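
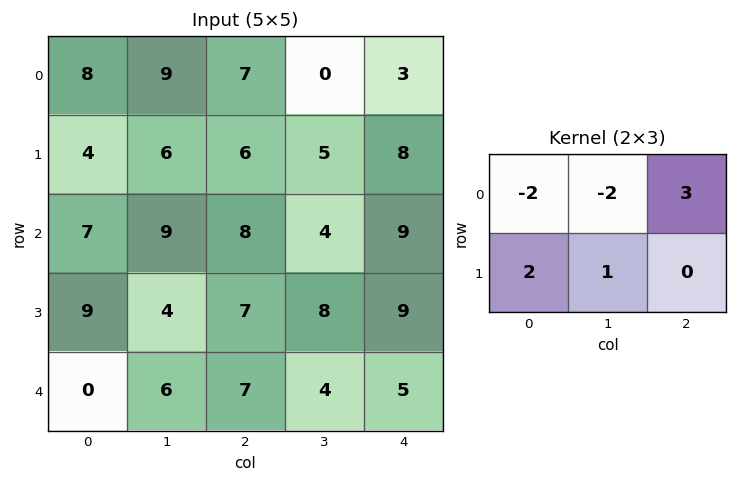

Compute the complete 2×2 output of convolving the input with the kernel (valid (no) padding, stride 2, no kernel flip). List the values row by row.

1 12
14 25

Output[0,0]: The receptive field on the input at this output position is [8 9 7 / 4 6 6]. Elementwise product with the kernel and sum: 8·-2 + 9·-2 + 7·3 + 4·2 + 6·1.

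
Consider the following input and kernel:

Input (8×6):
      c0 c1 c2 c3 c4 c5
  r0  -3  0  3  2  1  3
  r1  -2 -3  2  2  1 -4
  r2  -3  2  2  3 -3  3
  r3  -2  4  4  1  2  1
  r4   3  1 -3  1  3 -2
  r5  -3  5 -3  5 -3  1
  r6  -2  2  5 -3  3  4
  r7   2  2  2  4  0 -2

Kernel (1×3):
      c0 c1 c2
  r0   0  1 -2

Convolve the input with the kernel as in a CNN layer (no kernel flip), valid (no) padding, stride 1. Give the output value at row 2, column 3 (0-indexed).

The receptive field on the input at this output position is [3 -3 3]. Elementwise product with the kernel and sum: -3·1 + 3·-2.

-9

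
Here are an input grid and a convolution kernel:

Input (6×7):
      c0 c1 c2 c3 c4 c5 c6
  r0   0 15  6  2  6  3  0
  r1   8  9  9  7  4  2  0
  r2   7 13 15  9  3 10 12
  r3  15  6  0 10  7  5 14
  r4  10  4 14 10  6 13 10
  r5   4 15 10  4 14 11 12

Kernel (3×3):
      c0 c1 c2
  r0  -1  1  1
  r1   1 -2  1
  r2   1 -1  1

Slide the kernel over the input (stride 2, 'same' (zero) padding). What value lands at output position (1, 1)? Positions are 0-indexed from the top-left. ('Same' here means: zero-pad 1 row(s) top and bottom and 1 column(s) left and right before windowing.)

The receptive field on the zero-padded input at this output position is [9 9 7 / 13 15 9 / 6 0 10]. Elementwise product with the kernel and sum: 9·-1 + 9·1 + 7·1 + 13·1 + 15·-2 + 9·1 + 6·1 + 0·-1 + 10·1.

15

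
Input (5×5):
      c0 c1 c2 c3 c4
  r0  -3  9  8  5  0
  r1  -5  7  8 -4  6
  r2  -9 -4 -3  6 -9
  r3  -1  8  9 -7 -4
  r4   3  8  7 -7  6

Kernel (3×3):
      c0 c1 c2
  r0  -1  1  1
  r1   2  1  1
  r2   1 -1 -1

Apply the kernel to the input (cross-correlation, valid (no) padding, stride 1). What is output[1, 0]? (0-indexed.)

-23

The receptive field on the input at this output position is [-5 7 8 / -9 -4 -3 / -1 8 9]. Elementwise product with the kernel and sum: -5·-1 + 7·1 + 8·1 + -9·2 + -4·1 + -3·1 + -1·1 + 8·-1 + 9·-1.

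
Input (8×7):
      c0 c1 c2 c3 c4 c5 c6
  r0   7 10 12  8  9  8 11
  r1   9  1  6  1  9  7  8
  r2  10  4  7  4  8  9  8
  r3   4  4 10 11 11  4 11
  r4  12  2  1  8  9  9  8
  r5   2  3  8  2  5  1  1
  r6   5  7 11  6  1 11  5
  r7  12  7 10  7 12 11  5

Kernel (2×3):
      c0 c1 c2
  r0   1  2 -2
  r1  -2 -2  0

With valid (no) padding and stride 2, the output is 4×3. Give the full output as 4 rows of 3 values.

-17 -4 -29
-12 -43 -20
4 -21 -1
-41 -13 -33

Output[0,0]: The receptive field on the input at this output position is [7 10 12 / 9 1 6]. Elementwise product with the kernel and sum: 7·1 + 10·2 + 12·-2 + 9·-2 + 1·-2.
Output[0,1]: The receptive field on the input at this output position is [12 8 9 / 6 1 9]. Elementwise product with the kernel and sum: 12·1 + 8·2 + 9·-2 + 6·-2 + 1·-2.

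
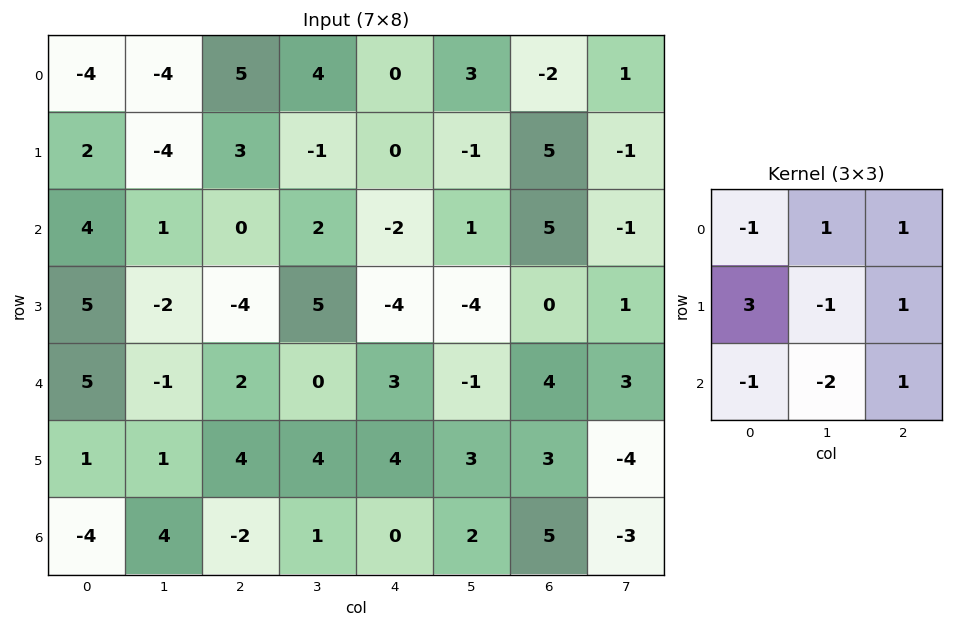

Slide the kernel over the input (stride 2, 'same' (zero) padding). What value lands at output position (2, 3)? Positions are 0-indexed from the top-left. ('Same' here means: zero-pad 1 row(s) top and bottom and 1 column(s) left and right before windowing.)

The receptive field on the zero-padded input at this output position is [-4 0 1 / -1 4 3 / 3 3 -4]. Elementwise product with the kernel and sum: -4·-1 + 0·1 + 1·1 + -1·3 + 4·-1 + 3·1 + 3·-1 + 3·-2 + -4·1.

-12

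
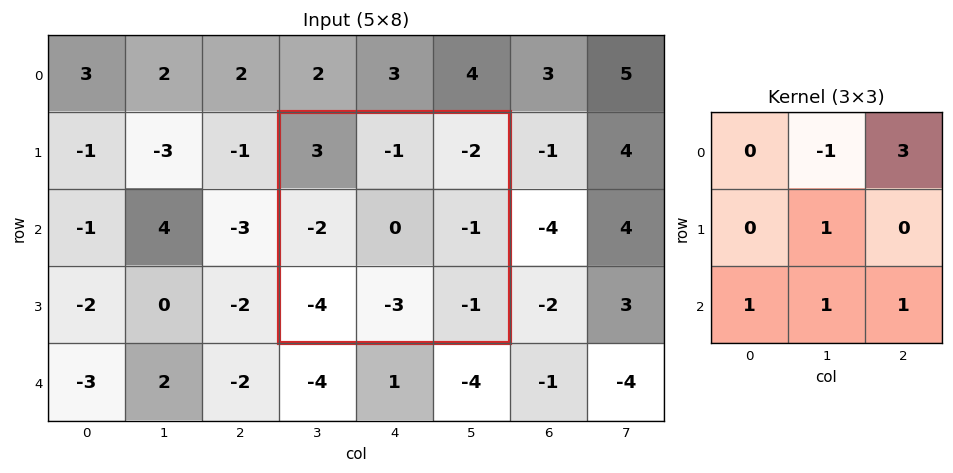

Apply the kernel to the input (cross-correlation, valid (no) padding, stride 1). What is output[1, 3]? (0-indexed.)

The receptive field on the input at this output position is [3 -1 -2 / -2 0 -1 / -4 -3 -1]. Elementwise product with the kernel and sum: -1·-1 + -2·3 + 0·1 + -4·1 + -3·1 + -1·1.

-13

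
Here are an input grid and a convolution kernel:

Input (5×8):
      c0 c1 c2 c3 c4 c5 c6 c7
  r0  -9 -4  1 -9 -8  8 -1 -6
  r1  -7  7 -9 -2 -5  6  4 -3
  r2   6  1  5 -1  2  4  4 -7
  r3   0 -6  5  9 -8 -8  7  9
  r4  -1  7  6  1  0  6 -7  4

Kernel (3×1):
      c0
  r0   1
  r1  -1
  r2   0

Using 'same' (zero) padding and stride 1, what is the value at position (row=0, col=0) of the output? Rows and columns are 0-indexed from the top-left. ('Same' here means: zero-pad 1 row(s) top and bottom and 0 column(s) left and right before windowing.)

The receptive field on the zero-padded input at this output position is [0 / -9 / -7]. Elementwise product with the kernel and sum: 0·1 + -9·-1.

9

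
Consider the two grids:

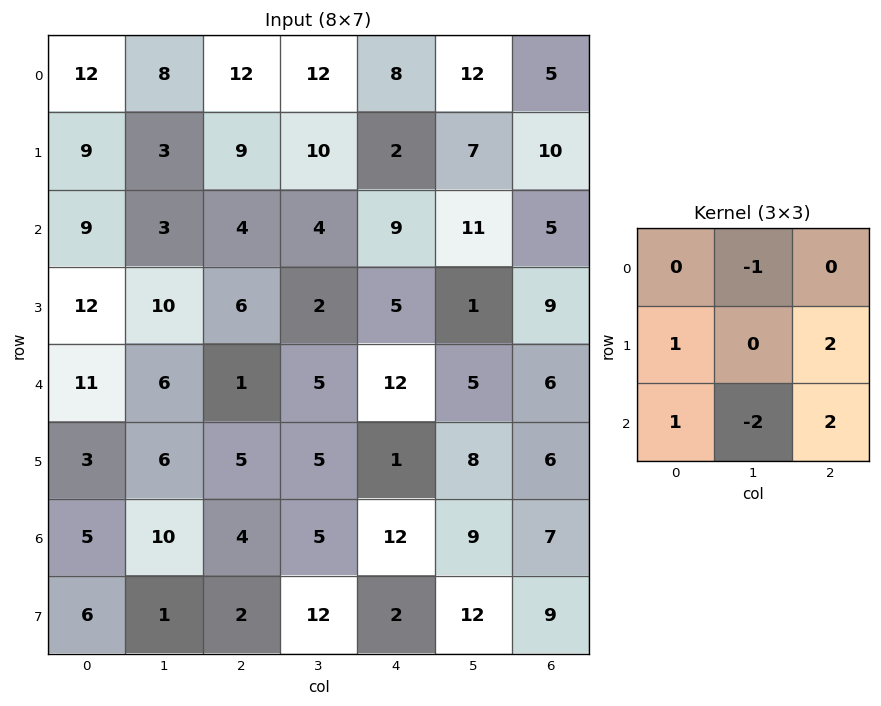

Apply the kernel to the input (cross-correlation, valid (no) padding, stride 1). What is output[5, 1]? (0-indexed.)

The receptive field on the input at this output position is [6 5 5 / 10 4 5 / 1 2 12]. Elementwise product with the kernel and sum: 5·-1 + 10·1 + 5·2 + 1·1 + 2·-2 + 12·2.

36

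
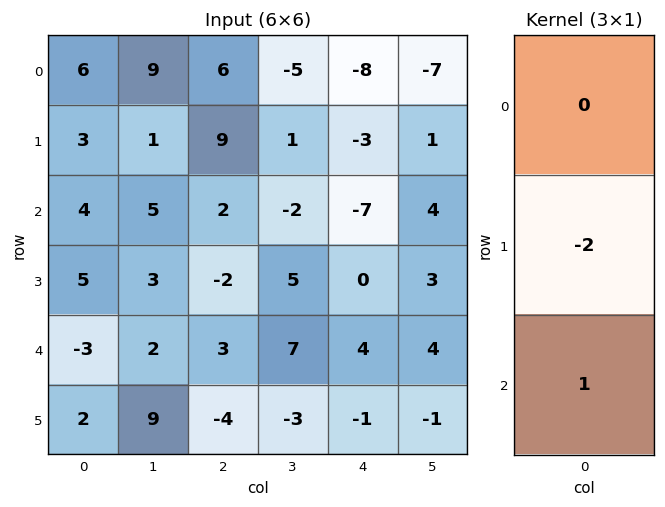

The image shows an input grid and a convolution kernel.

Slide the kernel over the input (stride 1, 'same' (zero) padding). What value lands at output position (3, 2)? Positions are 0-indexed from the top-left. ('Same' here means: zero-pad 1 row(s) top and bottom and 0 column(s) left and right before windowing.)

7

The receptive field on the zero-padded input at this output position is [2 / -2 / 3]. Elementwise product with the kernel and sum: -2·-2 + 3·1.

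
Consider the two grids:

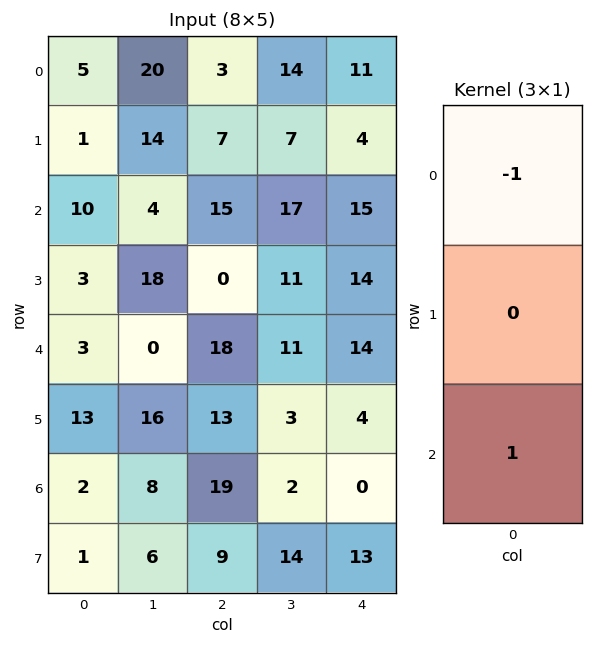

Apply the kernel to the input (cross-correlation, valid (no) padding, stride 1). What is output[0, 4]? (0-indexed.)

The receptive field on the input at this output position is [11 / 4 / 15]. Elementwise product with the kernel and sum: 11·-1 + 15·1.

4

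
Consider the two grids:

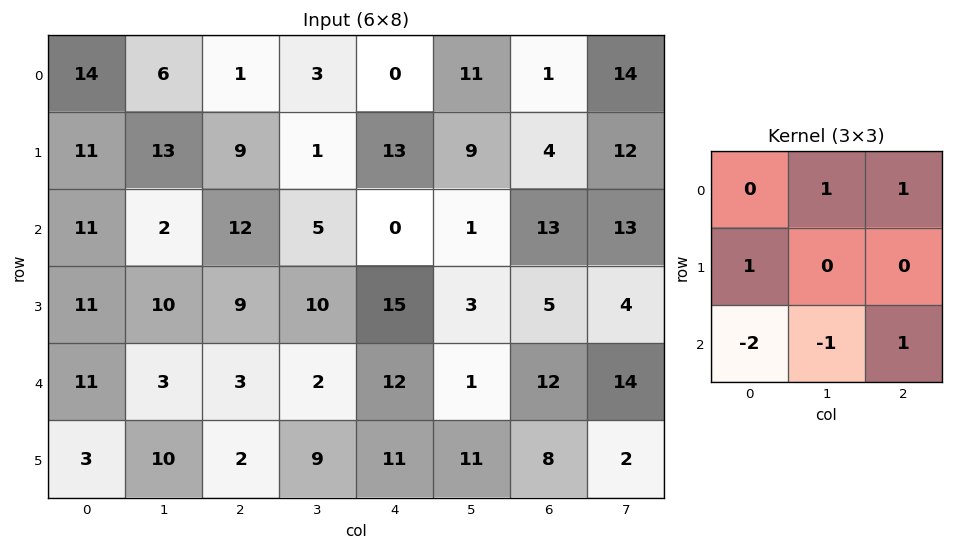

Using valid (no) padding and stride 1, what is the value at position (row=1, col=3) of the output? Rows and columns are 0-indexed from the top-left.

-5

The receptive field on the input at this output position is [1 13 9 / 5 0 1 / 10 15 3]. Elementwise product with the kernel and sum: 13·1 + 9·1 + 5·1 + 10·-2 + 15·-1 + 3·1.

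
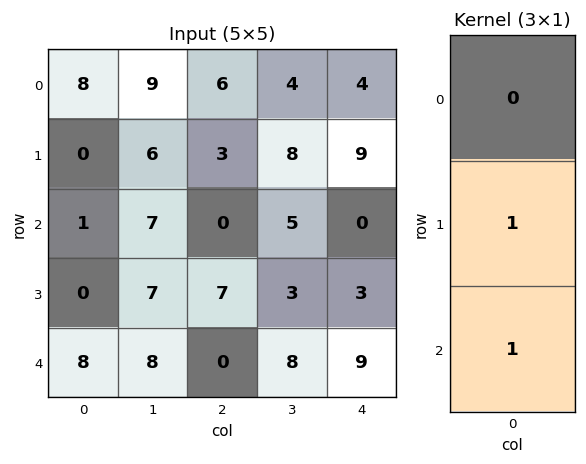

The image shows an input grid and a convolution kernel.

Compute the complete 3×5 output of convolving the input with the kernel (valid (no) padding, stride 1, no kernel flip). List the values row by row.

Output[0,0]: The receptive field on the input at this output position is [8 / 0 / 1]. Elementwise product with the kernel and sum: 0·1 + 1·1.
Output[0,1]: The receptive field on the input at this output position is [9 / 6 / 7]. Elementwise product with the kernel and sum: 6·1 + 7·1.

1 13 3 13 9
1 14 7 8 3
8 15 7 11 12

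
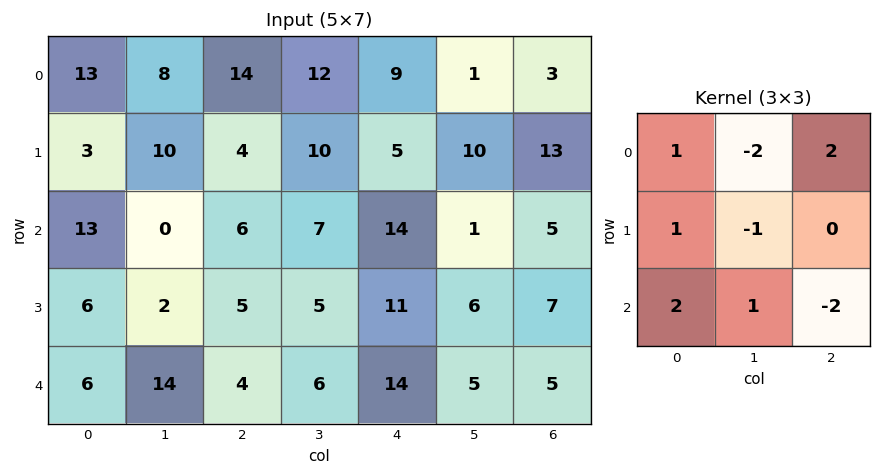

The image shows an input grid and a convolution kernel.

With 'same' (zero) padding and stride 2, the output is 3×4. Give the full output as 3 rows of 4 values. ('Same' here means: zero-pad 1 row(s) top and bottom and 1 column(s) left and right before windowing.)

-30 -2 8 31
3 15 22 -1
-14 12 -13 -8

Output[0,0]: The receptive field on the zero-padded input at this output position is [0 0 0 / 0 13 8 / 0 3 10]. Elementwise product with the kernel and sum: 0·1 + 0·-2 + 0·2 + 0·1 + 13·-1 + 0·2 + 3·1 + 10·-2.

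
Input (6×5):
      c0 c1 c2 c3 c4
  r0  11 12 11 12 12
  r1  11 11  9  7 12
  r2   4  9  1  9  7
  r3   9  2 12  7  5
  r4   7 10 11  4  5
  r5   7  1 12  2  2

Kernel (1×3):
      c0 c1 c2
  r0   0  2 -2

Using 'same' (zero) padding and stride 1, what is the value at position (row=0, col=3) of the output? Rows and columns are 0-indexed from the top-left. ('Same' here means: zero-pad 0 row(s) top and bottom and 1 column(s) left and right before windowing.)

The receptive field on the zero-padded input at this output position is [11 12 12]. Elementwise product with the kernel and sum: 12·2 + 12·-2.

0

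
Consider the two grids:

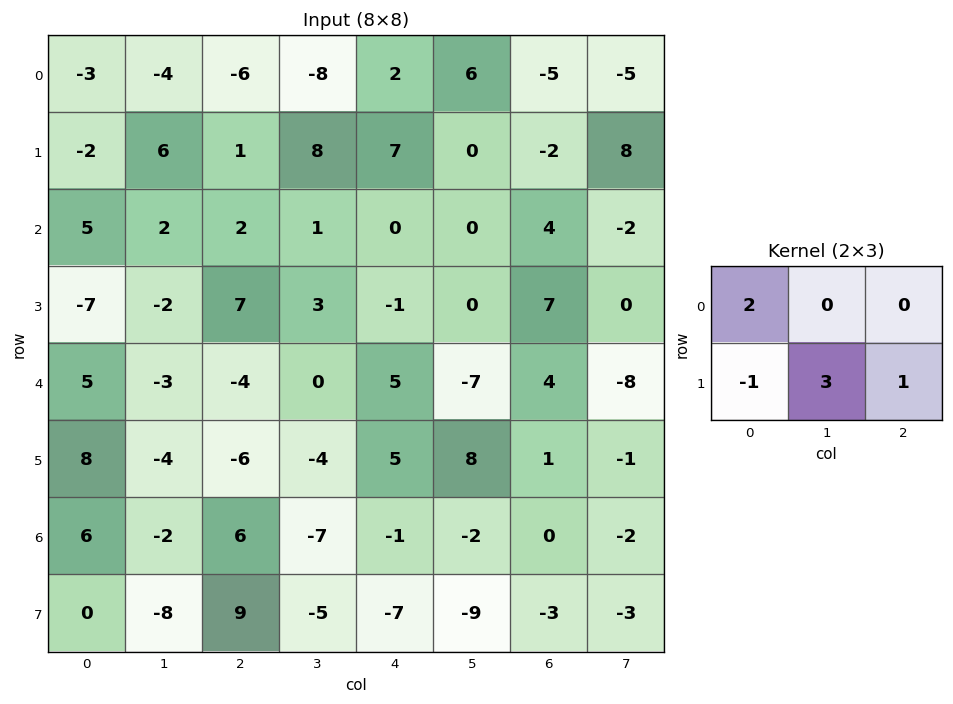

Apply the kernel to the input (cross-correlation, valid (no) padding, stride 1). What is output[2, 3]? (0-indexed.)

The receptive field on the input at this output position is [1 0 0 / 3 -1 0]. Elementwise product with the kernel and sum: 1·2 + 3·-1 + -1·3 + 0·1.

-4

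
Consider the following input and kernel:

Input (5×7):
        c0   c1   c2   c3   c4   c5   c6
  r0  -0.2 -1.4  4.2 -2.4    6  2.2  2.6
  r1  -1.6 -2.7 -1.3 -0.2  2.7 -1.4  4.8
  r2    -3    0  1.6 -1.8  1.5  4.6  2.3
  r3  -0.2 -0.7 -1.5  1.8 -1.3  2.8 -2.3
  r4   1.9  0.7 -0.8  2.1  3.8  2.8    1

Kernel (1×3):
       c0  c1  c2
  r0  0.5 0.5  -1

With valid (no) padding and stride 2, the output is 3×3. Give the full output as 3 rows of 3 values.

Output[0,0]: The receptive field on the input at this output position is [-0.2 -1.4 4.2]. Elementwise product with the kernel and sum: -0.2·0.5 + -1.4·0.5 + 4.2·-1.
Output[0,1]: The receptive field on the input at this output position is [4.2 -2.4 6]. Elementwise product with the kernel and sum: 4.2·0.5 + -2.4·0.5 + 6·-1.

-5 -5.1 1.5
-3.1 -1.6 0.75
2.1 -3.15 2.3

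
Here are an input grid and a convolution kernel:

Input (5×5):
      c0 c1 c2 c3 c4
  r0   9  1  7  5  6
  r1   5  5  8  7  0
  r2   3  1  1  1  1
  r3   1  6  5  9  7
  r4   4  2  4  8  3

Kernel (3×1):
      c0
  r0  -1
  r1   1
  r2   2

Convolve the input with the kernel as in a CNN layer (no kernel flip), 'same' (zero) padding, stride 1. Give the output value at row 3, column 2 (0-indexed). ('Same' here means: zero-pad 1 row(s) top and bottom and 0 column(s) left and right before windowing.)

12

The receptive field on the zero-padded input at this output position is [1 / 5 / 4]. Elementwise product with the kernel and sum: 1·-1 + 5·1 + 4·2.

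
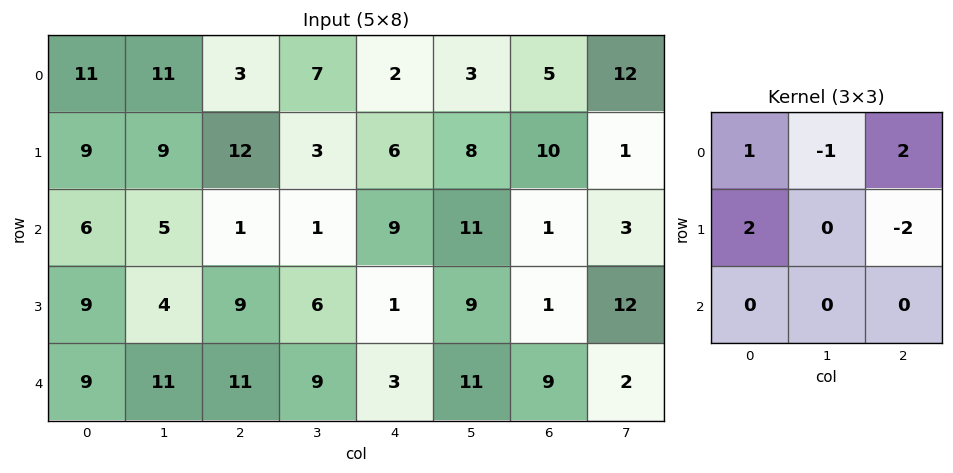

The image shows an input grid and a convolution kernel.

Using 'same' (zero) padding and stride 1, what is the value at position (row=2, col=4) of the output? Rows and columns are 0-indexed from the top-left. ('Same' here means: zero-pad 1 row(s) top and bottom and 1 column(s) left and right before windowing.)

-7

The receptive field on the zero-padded input at this output position is [3 6 8 / 1 9 11 / 6 1 9]. Elementwise product with the kernel and sum: 3·1 + 6·-1 + 8·2 + 1·2 + 11·-2.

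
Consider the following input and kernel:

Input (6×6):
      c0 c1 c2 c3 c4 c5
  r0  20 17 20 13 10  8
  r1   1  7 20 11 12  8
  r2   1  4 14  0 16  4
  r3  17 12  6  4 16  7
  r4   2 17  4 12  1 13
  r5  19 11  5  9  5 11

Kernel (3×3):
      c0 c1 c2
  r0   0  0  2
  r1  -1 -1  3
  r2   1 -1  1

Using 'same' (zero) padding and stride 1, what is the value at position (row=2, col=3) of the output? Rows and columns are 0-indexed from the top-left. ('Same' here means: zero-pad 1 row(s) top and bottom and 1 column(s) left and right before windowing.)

76

The receptive field on the zero-padded input at this output position is [20 11 12 / 14 0 16 / 6 4 16]. Elementwise product with the kernel and sum: 12·2 + 14·-1 + 0·-1 + 16·3 + 6·1 + 4·-1 + 16·1.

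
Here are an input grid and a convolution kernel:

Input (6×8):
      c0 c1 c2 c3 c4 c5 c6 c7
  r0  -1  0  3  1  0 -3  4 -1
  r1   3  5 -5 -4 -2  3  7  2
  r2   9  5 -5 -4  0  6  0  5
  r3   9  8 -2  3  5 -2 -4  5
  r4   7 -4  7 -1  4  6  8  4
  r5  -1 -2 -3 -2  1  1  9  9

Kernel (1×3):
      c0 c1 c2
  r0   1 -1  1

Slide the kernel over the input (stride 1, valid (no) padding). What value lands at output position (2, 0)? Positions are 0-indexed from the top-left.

-1

The receptive field on the input at this output position is [9 5 -5]. Elementwise product with the kernel and sum: 9·1 + 5·-1 + -5·1.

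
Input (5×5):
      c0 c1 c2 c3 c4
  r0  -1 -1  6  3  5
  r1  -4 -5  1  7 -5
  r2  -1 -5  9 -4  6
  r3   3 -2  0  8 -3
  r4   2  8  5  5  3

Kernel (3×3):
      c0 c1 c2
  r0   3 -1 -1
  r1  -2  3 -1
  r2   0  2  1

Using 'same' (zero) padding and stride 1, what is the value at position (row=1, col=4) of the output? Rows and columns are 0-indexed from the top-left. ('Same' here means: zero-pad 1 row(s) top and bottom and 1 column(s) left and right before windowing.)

-13

The receptive field on the zero-padded input at this output position is [3 5 0 / 7 -5 0 / -4 6 0]. Elementwise product with the kernel and sum: 3·3 + 5·-1 + 0·-1 + 7·-2 + -5·3 + 0·-1 + 6·2 + 0·1.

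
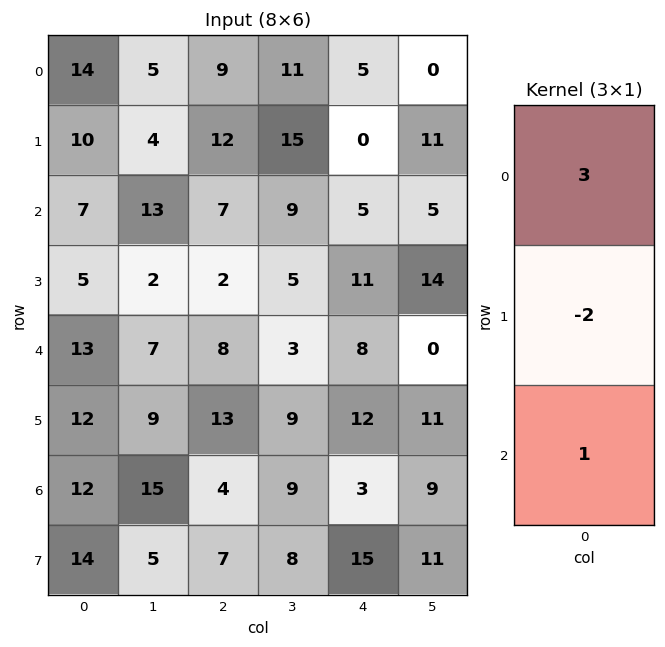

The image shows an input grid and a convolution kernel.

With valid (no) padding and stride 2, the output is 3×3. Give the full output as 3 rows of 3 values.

29 10 20
24 25 1
27 2 3

Output[0,0]: The receptive field on the input at this output position is [14 / 10 / 7]. Elementwise product with the kernel and sum: 14·3 + 10·-2 + 7·1.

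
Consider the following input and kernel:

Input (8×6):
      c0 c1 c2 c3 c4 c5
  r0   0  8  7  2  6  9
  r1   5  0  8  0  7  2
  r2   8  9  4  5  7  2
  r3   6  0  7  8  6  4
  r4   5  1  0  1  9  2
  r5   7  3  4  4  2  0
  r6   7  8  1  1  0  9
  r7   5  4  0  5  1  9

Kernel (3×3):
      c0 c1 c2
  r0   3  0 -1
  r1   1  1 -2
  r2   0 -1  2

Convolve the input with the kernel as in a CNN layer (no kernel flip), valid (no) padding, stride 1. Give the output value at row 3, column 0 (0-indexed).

The receptive field on the input at this output position is [6 0 7 / 5 1 0 / 7 3 4]. Elementwise product with the kernel and sum: 6·3 + 7·-1 + 5·1 + 1·1 + 0·-2 + 3·-1 + 4·2.

22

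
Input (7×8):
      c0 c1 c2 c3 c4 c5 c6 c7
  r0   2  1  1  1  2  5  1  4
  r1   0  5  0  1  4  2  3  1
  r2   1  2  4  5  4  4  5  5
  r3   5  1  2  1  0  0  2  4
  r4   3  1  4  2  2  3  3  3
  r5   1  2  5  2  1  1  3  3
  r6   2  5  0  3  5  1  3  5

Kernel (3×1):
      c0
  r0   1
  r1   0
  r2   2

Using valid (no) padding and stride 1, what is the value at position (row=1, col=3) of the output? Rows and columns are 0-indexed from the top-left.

3

The receptive field on the input at this output position is [1 / 5 / 1]. Elementwise product with the kernel and sum: 1·1 + 1·2.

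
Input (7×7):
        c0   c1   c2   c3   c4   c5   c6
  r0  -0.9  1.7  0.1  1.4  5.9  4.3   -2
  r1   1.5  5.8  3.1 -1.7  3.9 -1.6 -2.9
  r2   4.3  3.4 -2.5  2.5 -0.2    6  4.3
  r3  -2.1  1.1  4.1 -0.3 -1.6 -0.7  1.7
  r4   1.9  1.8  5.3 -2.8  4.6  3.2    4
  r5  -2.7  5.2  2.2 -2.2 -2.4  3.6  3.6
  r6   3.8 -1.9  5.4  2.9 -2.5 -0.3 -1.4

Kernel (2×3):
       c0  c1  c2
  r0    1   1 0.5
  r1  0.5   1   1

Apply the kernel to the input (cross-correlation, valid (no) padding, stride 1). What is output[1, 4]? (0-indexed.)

11.05

The receptive field on the input at this output position is [3.9 -1.6 -2.9 / -0.2 6 4.3]. Elementwise product with the kernel and sum: 3.9·1 + -1.6·1 + -2.9·0.5 + -0.2·0.5 + 6·1 + 4.3·1.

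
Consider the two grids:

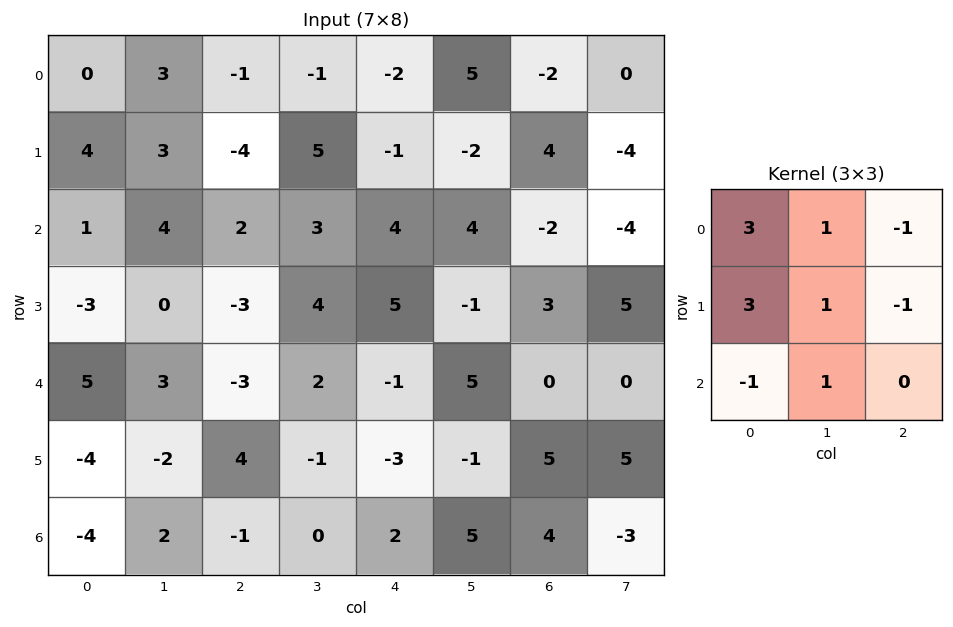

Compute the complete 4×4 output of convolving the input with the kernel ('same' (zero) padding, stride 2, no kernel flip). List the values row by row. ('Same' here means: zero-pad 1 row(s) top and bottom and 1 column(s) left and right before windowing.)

Output[0,0]: The receptive field on the zero-padded input at this output position is [0 0 0 / 0 0 3 / 0 4 3]. Elementwise product with the kernel and sum: 0·3 + 0·1 + 0·-1 + 0·3 + 0·1 + 3·-1 + 0·-1 + 4·1.
Output[0,1]: The receptive field on the zero-padded input at this output position is [0 0 0 / 3 -1 -1 / 3 -4 5]. Elementwise product with the kernel and sum: 0·3 + 0·1 + 0·-1 + 3·3 + -1·1 + -1·-1 + 3·-1 + -4·1.

1 2 -16 19
-5 8 26 20
-5 3 16 16
-8 4 -8 19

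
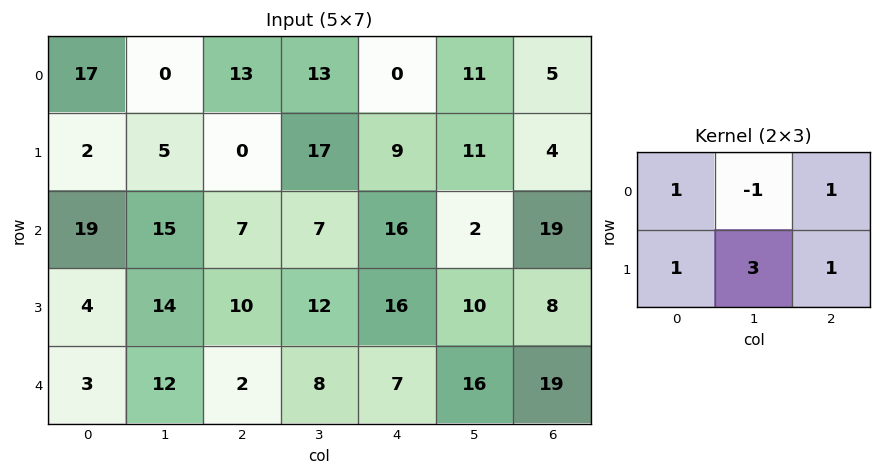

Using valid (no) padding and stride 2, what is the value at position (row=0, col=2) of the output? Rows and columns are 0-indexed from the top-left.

The receptive field on the input at this output position is [0 11 5 / 9 11 4]. Elementwise product with the kernel and sum: 0·1 + 11·-1 + 5·1 + 9·1 + 11·3 + 4·1.

40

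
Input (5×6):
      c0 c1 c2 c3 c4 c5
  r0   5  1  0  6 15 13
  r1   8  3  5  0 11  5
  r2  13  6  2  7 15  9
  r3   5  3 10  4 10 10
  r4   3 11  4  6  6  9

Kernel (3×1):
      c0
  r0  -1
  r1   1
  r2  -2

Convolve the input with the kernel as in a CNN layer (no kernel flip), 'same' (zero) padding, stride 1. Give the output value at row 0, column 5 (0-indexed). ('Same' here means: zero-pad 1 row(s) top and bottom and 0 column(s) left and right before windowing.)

The receptive field on the zero-padded input at this output position is [0 / 13 / 5]. Elementwise product with the kernel and sum: 0·-1 + 13·1 + 5·-2.

3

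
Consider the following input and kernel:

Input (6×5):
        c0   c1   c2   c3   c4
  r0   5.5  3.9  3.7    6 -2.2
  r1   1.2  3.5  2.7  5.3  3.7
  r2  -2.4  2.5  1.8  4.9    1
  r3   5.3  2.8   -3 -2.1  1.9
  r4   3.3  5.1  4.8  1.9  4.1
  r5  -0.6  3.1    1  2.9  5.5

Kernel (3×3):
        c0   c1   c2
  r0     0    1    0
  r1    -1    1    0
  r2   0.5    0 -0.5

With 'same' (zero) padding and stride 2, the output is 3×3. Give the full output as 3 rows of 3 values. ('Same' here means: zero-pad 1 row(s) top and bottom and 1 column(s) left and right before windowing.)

Output[0,0]: The receptive field on the zero-padded input at this output position is [0 0 0 / 0 5.5 3.9 / 0 1.2 3.5]. Elementwise product with the kernel and sum: 0·1 + 0·-1 + 5.5·1 + 0·0.5 + 3.5·-0.5.
Output[0,1]: The receptive field on the zero-padded input at this output position is [0 0 0 / 3.9 3.7 6 / 3.5 2.7 5.3]. Elementwise product with the kernel and sum: 0·1 + 3.9·-1 + 3.7·1 + 3.5·0.5 + 5.3·-0.5.

3.75 -1.1 -5.55
-2.6 4.45 -1.25
7.05 -3.2 5.55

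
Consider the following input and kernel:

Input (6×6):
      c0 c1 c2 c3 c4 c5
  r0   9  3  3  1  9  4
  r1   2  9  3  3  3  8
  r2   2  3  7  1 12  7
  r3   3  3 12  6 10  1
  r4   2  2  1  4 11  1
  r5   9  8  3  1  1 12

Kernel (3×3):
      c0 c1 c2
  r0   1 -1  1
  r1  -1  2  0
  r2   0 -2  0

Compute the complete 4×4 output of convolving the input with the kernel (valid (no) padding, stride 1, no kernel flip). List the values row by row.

Output[0,0]: The receptive field on the input at this output position is [9 3 3 / 2 9 3 / 2 3 7]. Elementwise product with the kernel and sum: 9·1 + 3·-1 + 3·1 + 2·-1 + 9·2 + 3·-2.

19 -16 12 -25
-6 -4 -14 11
5 16 10 -12
-2 -9 21 13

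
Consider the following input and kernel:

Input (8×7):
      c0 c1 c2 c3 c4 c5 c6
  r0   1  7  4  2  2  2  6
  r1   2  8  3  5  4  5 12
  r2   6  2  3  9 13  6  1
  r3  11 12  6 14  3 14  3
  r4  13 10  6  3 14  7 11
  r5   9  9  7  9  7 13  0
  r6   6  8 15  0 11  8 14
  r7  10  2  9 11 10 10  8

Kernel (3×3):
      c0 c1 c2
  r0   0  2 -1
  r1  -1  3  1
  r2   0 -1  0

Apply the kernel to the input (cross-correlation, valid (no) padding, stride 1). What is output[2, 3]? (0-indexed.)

15

The receptive field on the input at this output position is [9 13 6 / 14 3 14 / 3 14 7]. Elementwise product with the kernel and sum: 13·2 + 6·-1 + 14·-1 + 3·3 + 14·1 + 14·-1.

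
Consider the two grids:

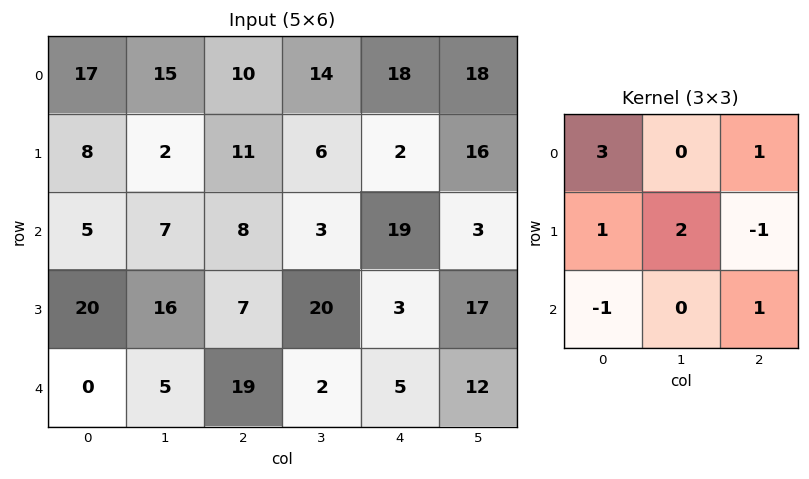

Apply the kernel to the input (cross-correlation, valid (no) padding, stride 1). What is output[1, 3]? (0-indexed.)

The receptive field on the input at this output position is [6 2 16 / 3 19 3 / 20 3 17]. Elementwise product with the kernel and sum: 6·3 + 16·1 + 3·1 + 19·2 + 3·-1 + 20·-1 + 17·1.

69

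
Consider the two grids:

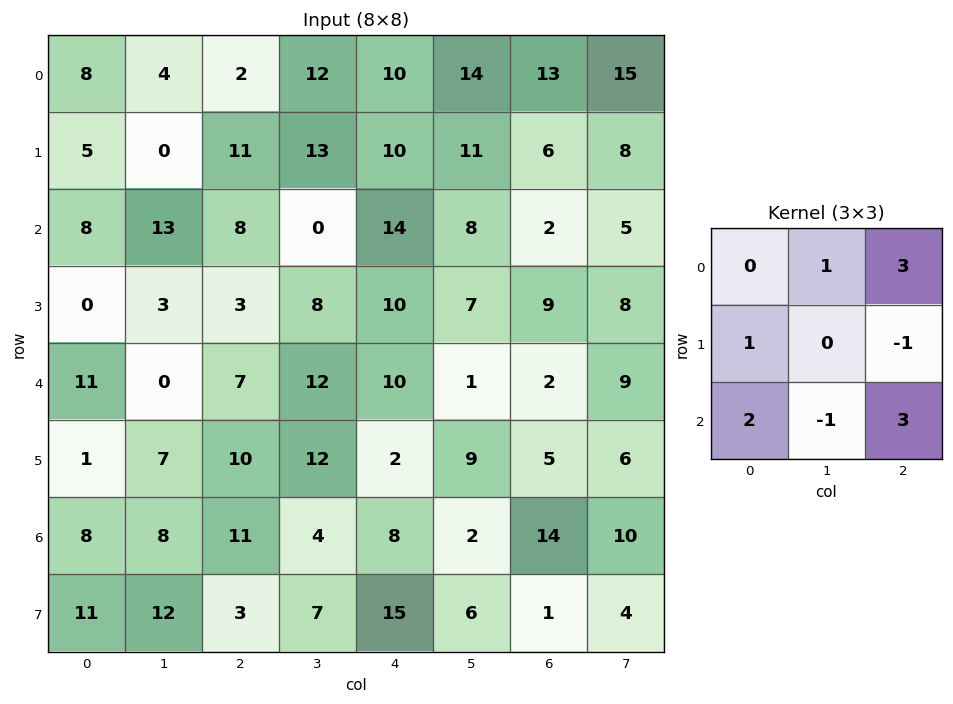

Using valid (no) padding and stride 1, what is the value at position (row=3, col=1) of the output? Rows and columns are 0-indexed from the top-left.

The receptive field on the input at this output position is [3 3 8 / 0 7 12 / 7 10 12]. Elementwise product with the kernel and sum: 3·1 + 8·3 + 0·1 + 12·-1 + 7·2 + 10·-1 + 12·3.

55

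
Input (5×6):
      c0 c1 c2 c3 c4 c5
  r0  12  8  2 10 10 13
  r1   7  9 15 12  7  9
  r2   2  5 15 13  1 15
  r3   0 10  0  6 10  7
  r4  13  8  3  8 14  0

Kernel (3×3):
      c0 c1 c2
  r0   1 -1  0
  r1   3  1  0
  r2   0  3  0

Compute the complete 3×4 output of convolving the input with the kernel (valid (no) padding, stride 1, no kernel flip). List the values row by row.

49 93 88 46
39 24 79 75
31 29 32 82

Output[0,0]: The receptive field on the input at this output position is [12 8 2 / 7 9 15 / 2 5 15]. Elementwise product with the kernel and sum: 12·1 + 8·-1 + 7·3 + 9·1 + 5·3.
Output[0,1]: The receptive field on the input at this output position is [8 2 10 / 9 15 12 / 5 15 13]. Elementwise product with the kernel and sum: 8·1 + 2·-1 + 9·3 + 15·1 + 15·3.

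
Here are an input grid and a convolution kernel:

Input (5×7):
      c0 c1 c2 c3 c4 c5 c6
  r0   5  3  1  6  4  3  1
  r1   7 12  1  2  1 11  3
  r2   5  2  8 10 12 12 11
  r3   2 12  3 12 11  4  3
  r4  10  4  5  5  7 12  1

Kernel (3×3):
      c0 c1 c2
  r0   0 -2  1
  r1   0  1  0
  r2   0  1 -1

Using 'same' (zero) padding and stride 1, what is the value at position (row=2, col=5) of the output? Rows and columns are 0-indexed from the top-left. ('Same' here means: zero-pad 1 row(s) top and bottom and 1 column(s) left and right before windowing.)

The receptive field on the zero-padded input at this output position is [1 11 3 / 12 12 11 / 11 4 3]. Elementwise product with the kernel and sum: 11·-2 + 3·1 + 12·1 + 4·1 + 3·-1.

-6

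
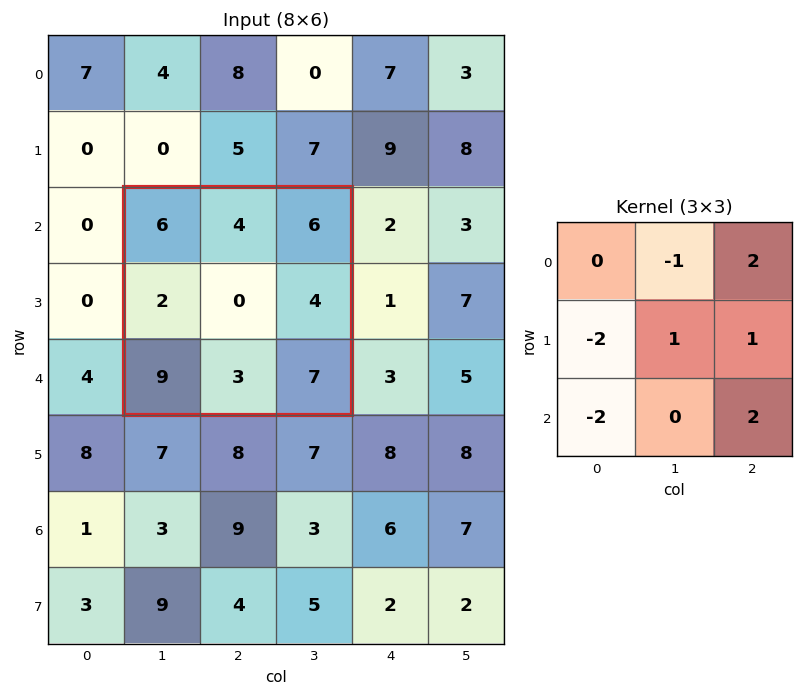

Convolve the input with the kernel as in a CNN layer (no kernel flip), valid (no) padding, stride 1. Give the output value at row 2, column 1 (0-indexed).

The receptive field on the input at this output position is [6 4 6 / 2 0 4 / 9 3 7]. Elementwise product with the kernel and sum: 4·-1 + 6·2 + 2·-2 + 0·1 + 4·1 + 9·-2 + 7·2.

4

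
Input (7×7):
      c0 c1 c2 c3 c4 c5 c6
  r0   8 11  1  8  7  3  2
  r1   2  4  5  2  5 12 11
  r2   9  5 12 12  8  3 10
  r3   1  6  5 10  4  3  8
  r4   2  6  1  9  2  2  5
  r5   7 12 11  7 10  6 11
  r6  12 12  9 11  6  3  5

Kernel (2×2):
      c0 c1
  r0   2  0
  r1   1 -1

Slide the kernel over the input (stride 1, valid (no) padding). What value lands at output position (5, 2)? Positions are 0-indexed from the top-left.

The receptive field on the input at this output position is [11 7 / 9 11]. Elementwise product with the kernel and sum: 11·2 + 9·1 + 11·-1.

20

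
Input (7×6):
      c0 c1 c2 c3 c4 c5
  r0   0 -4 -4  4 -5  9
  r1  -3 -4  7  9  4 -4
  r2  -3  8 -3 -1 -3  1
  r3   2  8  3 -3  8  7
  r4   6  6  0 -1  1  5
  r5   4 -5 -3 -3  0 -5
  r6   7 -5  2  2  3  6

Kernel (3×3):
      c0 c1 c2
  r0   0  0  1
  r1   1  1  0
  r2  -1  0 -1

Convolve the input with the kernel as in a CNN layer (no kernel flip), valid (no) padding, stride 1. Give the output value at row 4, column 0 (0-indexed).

The receptive field on the input at this output position is [6 6 0 / 4 -5 -3 / 7 -5 2]. Elementwise product with the kernel and sum: 0·1 + 4·1 + -5·1 + 7·-1 + 2·-1.

-10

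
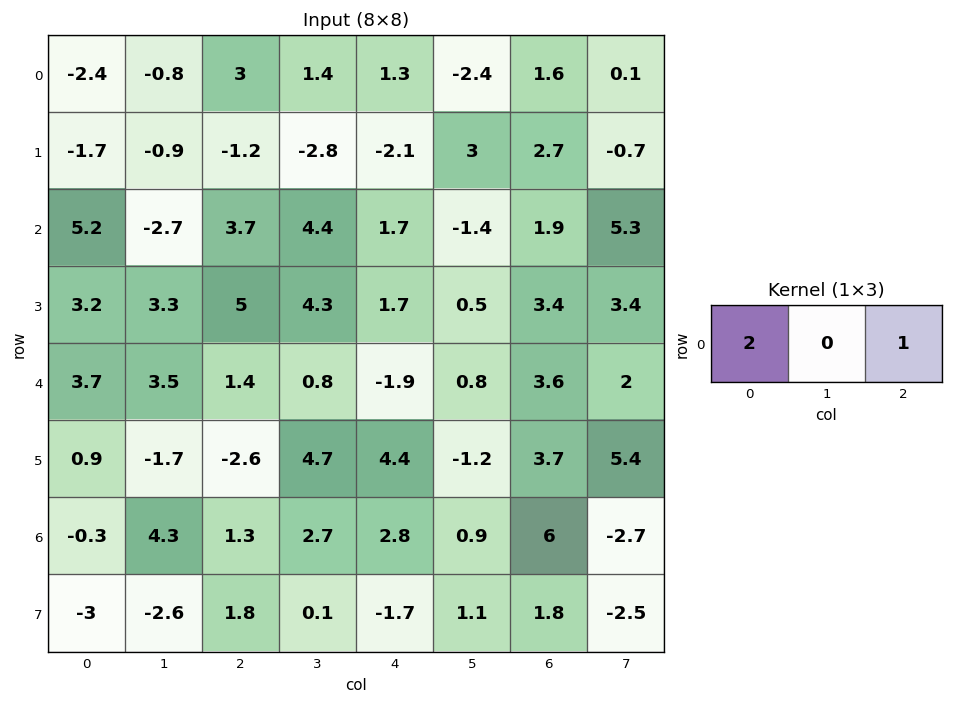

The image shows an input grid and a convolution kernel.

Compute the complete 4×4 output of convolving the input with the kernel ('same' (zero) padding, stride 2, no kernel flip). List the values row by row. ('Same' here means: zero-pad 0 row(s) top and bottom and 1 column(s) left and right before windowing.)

Output[0,0]: The receptive field on the zero-padded input at this output position is [0 -2.4 -0.8]. Elementwise product with the kernel and sum: 0·2 + -0.8·1.
Output[0,1]: The receptive field on the zero-padded input at this output position is [-0.8 3 1.4]. Elementwise product with the kernel and sum: -0.8·2 + 1.4·1.

-0.8 -0.2 0.4 -4.7
-2.7 -1 7.4 2.5
3.5 7.8 2.4 3.6
4.3 11.3 6.3 -0.9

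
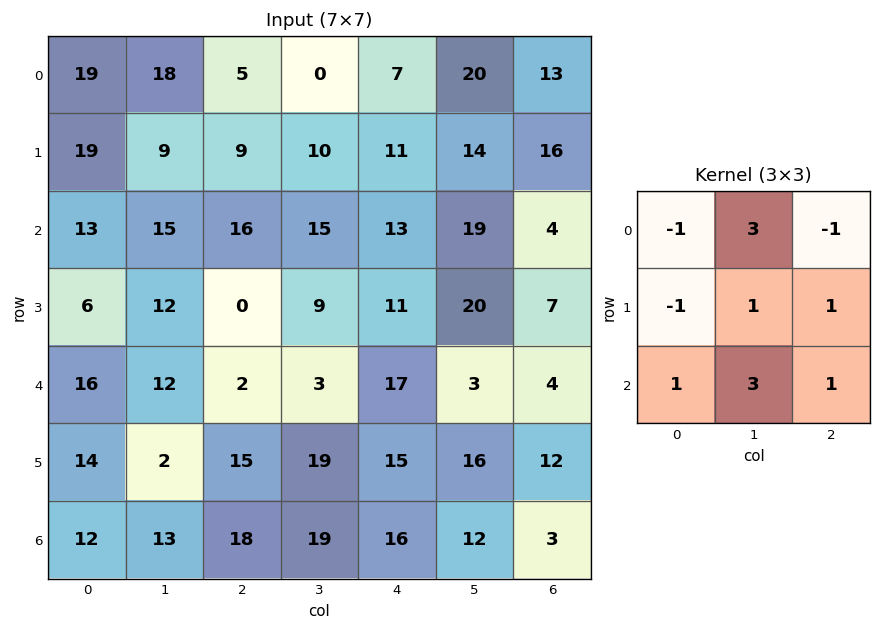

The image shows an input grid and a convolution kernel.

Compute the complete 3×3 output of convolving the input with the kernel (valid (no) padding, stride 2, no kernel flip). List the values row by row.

Output[0,0]: The receptive field on the input at this output position is [19 18 5 / 19 9 9 / 13 15 16]. Elementwise product with the kernel and sum: 19·-1 + 18·3 + 5·-1 + 19·-1 + 9·1 + 9·1 + 13·1 + 15·3 + 16·1.

103 74 133
76 64 86
90 100 56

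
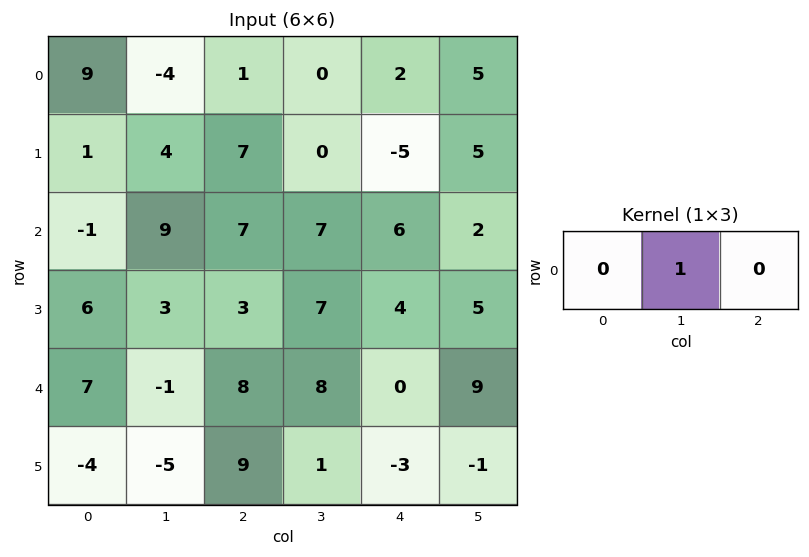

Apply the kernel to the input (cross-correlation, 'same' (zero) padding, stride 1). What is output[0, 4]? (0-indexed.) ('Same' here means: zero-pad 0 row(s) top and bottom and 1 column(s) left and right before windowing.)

The receptive field on the zero-padded input at this output position is [0 2 5]. Elementwise product with the kernel and sum: 2·1.

2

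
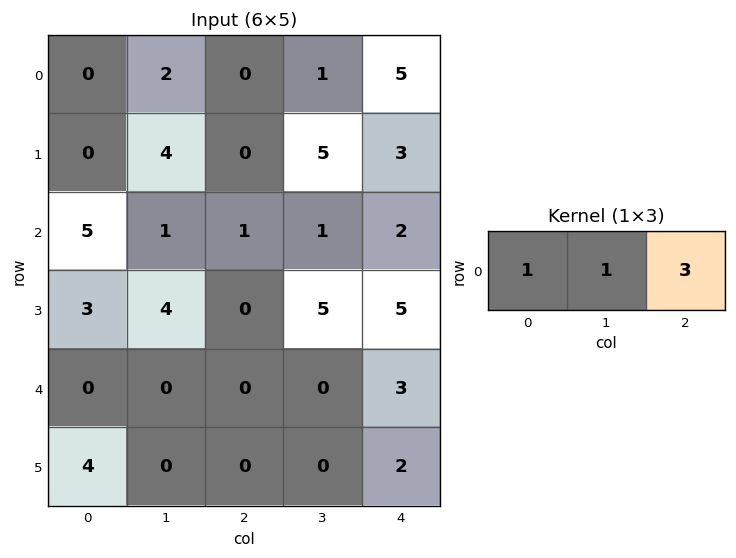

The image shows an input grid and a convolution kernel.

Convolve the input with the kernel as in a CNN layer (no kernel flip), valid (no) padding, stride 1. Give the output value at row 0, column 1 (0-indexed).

The receptive field on the input at this output position is [2 0 1]. Elementwise product with the kernel and sum: 2·1 + 0·1 + 1·3.

5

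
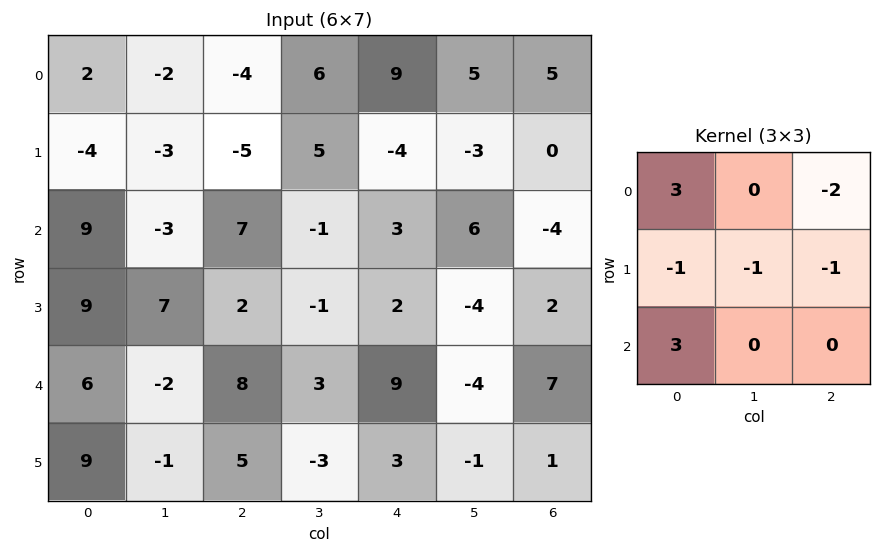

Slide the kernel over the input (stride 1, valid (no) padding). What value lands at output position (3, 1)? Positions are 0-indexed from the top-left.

The receptive field on the input at this output position is [7 2 -1 / -2 8 3 / -1 5 -3]. Elementwise product with the kernel and sum: 7·3 + -1·-2 + -2·-1 + 8·-1 + 3·-1 + -1·3.

11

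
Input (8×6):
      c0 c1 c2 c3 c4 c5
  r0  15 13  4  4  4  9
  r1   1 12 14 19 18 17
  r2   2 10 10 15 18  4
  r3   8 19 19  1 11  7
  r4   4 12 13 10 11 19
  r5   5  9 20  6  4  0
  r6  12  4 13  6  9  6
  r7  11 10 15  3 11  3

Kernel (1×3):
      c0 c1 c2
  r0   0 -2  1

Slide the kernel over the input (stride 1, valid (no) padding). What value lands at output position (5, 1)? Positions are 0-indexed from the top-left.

-34

The receptive field on the input at this output position is [9 20 6]. Elementwise product with the kernel and sum: 20·-2 + 6·1.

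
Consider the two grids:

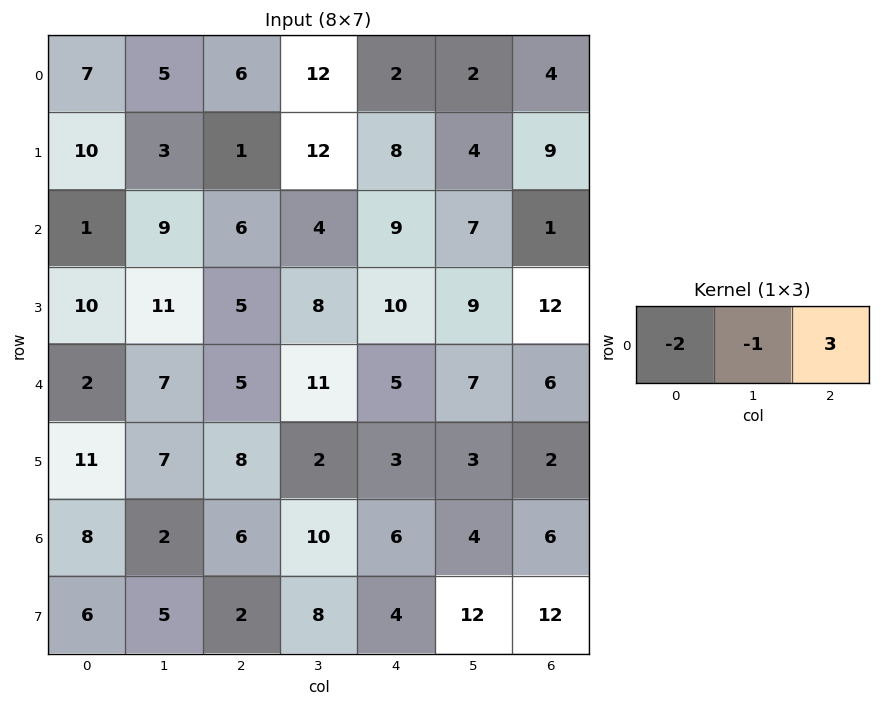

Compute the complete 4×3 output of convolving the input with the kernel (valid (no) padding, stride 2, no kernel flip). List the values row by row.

Output[0,0]: The receptive field on the input at this output position is [7 5 6]. Elementwise product with the kernel and sum: 7·-2 + 5·-1 + 6·3.
Output[0,1]: The receptive field on the input at this output position is [6 12 2]. Elementwise product with the kernel and sum: 6·-2 + 12·-1 + 2·3.

-1 -18 6
7 11 -22
4 -6 1
0 -4 2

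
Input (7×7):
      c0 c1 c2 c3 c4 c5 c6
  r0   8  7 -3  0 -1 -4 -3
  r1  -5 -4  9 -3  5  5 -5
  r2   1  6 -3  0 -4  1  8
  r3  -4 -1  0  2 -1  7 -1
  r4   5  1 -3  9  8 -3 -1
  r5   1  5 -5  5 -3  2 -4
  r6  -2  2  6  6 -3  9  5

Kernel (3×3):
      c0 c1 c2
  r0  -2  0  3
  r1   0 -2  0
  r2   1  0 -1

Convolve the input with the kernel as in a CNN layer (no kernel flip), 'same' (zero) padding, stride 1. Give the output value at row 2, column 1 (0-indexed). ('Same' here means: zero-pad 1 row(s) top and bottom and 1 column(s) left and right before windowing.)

The receptive field on the zero-padded input at this output position is [-5 -4 9 / 1 6 -3 / -4 -1 0]. Elementwise product with the kernel and sum: -5·-2 + 9·3 + 6·-2 + -4·1 + 0·-1.

21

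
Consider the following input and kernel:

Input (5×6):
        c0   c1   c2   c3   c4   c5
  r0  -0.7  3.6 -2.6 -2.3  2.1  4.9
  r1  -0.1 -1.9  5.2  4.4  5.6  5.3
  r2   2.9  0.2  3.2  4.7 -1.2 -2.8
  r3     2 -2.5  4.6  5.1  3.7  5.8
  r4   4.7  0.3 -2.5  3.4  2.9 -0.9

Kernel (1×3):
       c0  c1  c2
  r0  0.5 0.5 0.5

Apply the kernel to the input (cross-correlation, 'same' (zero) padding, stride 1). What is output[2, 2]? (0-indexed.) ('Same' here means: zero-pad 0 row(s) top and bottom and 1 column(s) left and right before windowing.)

The receptive field on the zero-padded input at this output position is [0.2 3.2 4.7]. Elementwise product with the kernel and sum: 0.2·0.5 + 3.2·0.5 + 4.7·0.5.

4.05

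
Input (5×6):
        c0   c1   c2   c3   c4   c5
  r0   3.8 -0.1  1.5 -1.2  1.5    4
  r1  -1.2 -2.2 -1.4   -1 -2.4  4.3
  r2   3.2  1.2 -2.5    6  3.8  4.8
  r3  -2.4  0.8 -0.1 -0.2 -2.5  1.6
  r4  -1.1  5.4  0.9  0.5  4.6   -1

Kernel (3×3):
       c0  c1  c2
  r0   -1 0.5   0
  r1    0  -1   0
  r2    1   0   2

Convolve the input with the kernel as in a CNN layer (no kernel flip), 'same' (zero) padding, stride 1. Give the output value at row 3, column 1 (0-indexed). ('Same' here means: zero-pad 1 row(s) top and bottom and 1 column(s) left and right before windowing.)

The receptive field on the zero-padded input at this output position is [3.2 1.2 -2.5 / -2.4 0.8 -0.1 / -1.1 5.4 0.9]. Elementwise product with the kernel and sum: 3.2·-1 + 1.2·0.5 + 0.8·-1 + -1.1·1 + 0.9·2.

-2.7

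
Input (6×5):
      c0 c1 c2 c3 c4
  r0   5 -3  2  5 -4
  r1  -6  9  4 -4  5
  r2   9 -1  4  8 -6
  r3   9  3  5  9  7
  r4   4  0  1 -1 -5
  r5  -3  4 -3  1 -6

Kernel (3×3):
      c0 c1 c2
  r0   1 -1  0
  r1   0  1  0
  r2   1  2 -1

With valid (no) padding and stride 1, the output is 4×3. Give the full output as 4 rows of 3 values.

Output[0,0]: The receptive field on the input at this output position is [5 -3 2 / -6 9 4 / 9 -1 4]. Elementwise product with the kernel and sum: 5·1 + -3·-1 + 9·1 + 9·1 + -1·2 + 4·-1.

20 -2 19
-6 13 32
16 3 9
14 -4 0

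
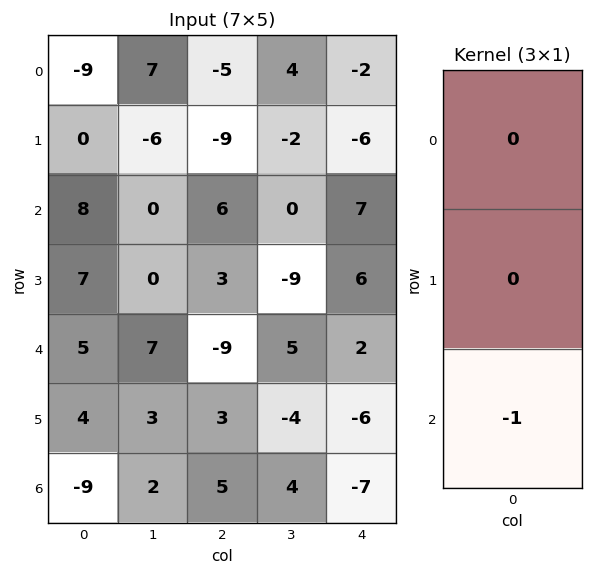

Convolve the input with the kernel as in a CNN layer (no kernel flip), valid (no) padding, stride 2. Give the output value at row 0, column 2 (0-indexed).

-7

The receptive field on the input at this output position is [-2 / -6 / 7]. Elementwise product with the kernel and sum: 7·-1.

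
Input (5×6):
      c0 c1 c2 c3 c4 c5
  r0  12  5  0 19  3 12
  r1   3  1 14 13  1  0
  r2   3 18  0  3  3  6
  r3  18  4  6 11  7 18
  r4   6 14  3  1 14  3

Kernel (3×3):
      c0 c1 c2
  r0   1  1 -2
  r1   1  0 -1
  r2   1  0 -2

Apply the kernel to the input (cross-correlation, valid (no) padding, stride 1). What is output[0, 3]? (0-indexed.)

The receptive field on the input at this output position is [19 3 12 / 13 1 0 / 3 3 6]. Elementwise product with the kernel and sum: 19·1 + 3·1 + 12·-2 + 13·1 + 0·-1 + 3·1 + 6·-2.

2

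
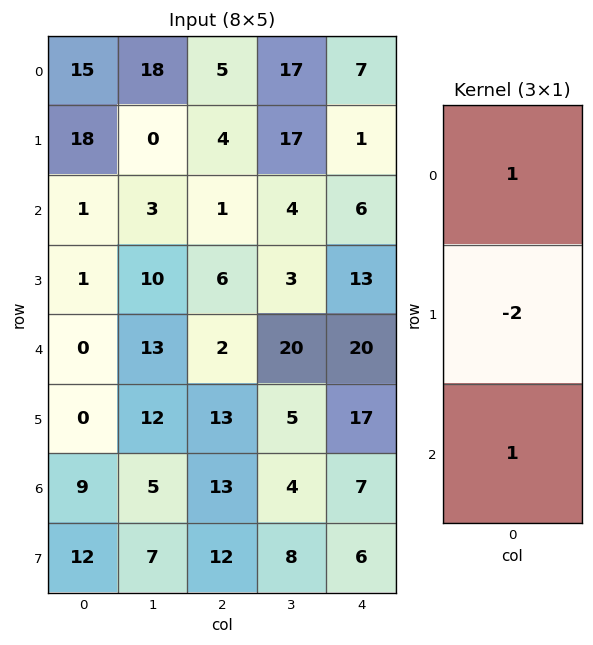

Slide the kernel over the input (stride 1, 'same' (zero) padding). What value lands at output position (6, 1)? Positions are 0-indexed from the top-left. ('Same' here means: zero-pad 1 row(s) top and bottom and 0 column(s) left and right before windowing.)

9

The receptive field on the zero-padded input at this output position is [12 / 5 / 7]. Elementwise product with the kernel and sum: 12·1 + 5·-2 + 7·1.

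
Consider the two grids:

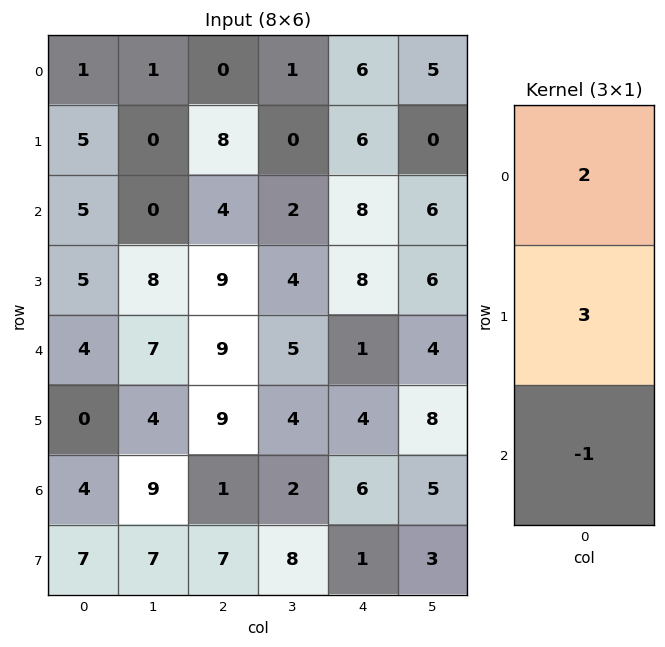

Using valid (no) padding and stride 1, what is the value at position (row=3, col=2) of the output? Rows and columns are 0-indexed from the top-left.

The receptive field on the input at this output position is [9 / 9 / 9]. Elementwise product with the kernel and sum: 9·2 + 9·3 + 9·-1.

36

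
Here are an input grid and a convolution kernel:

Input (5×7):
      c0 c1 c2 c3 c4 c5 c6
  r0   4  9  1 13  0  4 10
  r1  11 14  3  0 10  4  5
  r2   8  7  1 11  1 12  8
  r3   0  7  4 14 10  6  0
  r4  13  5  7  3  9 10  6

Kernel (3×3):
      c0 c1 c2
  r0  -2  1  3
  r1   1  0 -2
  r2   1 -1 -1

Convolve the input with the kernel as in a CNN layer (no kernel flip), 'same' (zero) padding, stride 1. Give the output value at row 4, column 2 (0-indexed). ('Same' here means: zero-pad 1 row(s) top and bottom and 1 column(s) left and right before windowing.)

The receptive field on the zero-padded input at this output position is [7 4 14 / 5 7 3 / 0 0 0]. Elementwise product with the kernel and sum: 7·-2 + 4·1 + 14·3 + 5·1 + 3·-2 + 0·1 + 0·-1 + 0·-1.

31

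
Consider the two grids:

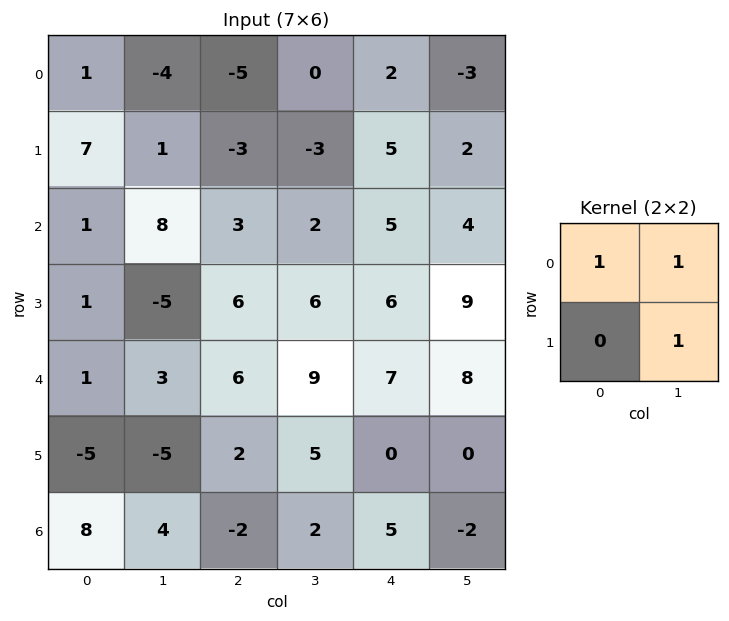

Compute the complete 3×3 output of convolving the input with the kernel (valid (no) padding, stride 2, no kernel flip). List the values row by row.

Output[0,0]: The receptive field on the input at this output position is [1 -4 / 7 1]. Elementwise product with the kernel and sum: 1·1 + -4·1 + 1·1.
Output[0,1]: The receptive field on the input at this output position is [-5 0 / -3 -3]. Elementwise product with the kernel and sum: -5·1 + 0·1 + -3·1.

-2 -8 1
4 11 18
-1 20 15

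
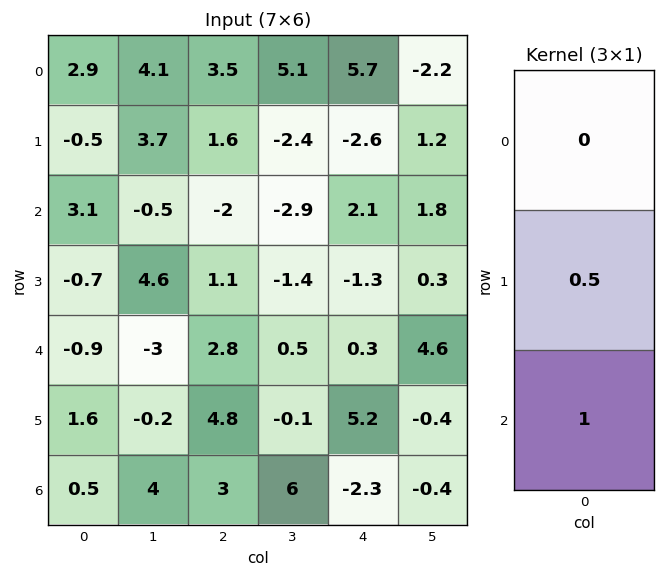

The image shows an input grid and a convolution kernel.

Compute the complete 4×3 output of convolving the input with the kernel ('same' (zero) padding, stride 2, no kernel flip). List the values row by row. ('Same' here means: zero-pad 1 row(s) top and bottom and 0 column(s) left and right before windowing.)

Output[0,0]: The receptive field on the zero-padded input at this output position is [0 / 2.9 / -0.5]. Elementwise product with the kernel and sum: 2.9·0.5 + -0.5·1.
Output[0,1]: The receptive field on the zero-padded input at this output position is [0 / 3.5 / 1.6]. Elementwise product with the kernel and sum: 3.5·0.5 + 1.6·1.

0.95 3.35 0.25
0.85 0.1 -0.25
1.15 6.2 5.35
0.25 1.5 -1.15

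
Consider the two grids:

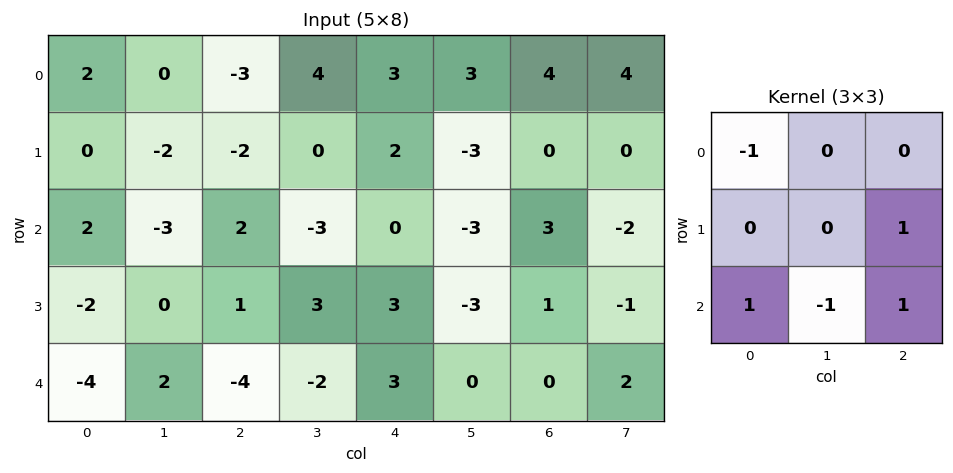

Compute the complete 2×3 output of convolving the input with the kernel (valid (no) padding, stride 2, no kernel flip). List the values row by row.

3 10 3
-11 2 4

Output[0,0]: The receptive field on the input at this output position is [2 0 -3 / 0 -2 -2 / 2 -3 2]. Elementwise product with the kernel and sum: 2·-1 + -2·1 + 2·1 + -3·-1 + 2·1.
Output[0,1]: The receptive field on the input at this output position is [-3 4 3 / -2 0 2 / 2 -3 0]. Elementwise product with the kernel and sum: -3·-1 + 2·1 + 2·1 + -3·-1 + 0·1.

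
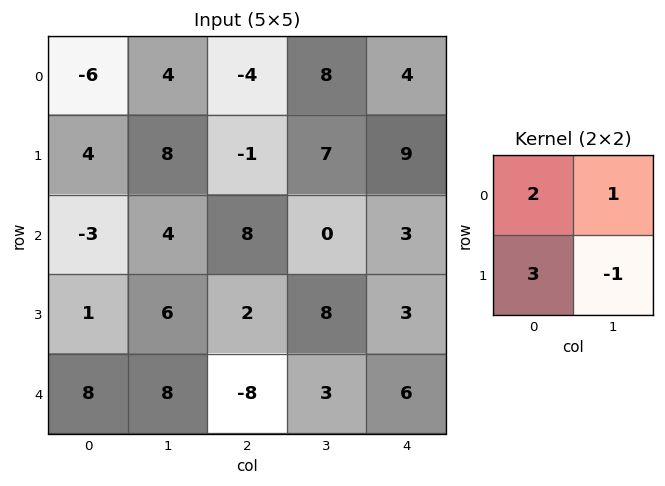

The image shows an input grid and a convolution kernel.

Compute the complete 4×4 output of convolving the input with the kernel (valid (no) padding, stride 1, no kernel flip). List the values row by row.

-4 29 -10 32
3 19 29 20
-5 32 14 24
24 46 -15 22

Output[0,0]: The receptive field on the input at this output position is [-6 4 / 4 8]. Elementwise product with the kernel and sum: -6·2 + 4·1 + 4·3 + 8·-1.
Output[0,1]: The receptive field on the input at this output position is [4 -4 / 8 -1]. Elementwise product with the kernel and sum: 4·2 + -4·1 + 8·3 + -1·-1.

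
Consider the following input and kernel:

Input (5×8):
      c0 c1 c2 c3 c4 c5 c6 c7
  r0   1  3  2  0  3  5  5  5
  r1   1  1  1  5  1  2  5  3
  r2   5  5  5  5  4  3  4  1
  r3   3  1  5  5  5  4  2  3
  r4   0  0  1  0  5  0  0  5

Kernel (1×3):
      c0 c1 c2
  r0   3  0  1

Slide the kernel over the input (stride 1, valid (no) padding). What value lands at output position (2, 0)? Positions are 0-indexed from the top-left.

20

The receptive field on the input at this output position is [5 5 5]. Elementwise product with the kernel and sum: 5·3 + 5·1.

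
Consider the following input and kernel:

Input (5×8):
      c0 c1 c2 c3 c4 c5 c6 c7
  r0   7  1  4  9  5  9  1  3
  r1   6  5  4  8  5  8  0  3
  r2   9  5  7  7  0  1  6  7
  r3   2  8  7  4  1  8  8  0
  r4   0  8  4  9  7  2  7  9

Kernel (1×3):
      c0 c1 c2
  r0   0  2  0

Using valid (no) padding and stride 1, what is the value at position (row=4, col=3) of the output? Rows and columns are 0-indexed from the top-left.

The receptive field on the input at this output position is [9 7 2]. Elementwise product with the kernel and sum: 7·2.

14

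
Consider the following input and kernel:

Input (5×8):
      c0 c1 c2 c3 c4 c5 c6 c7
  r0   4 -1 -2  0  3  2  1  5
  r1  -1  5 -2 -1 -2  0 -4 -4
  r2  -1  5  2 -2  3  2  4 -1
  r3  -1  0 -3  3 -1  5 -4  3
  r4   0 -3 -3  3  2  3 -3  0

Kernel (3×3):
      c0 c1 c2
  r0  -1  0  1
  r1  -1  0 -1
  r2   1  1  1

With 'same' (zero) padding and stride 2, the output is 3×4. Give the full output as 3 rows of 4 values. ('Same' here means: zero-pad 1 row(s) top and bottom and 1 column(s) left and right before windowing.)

Output[0,0]: The receptive field on the zero-padded input at this output position is [0 0 0 / 0 4 -1 / 0 -1 5]. Elementwise product with the kernel and sum: 0·-1 + 0·1 + 0·-1 + -1·-1 + 0·1 + -1·1 + 5·1.
Output[0,1]: The receptive field on the zero-padded input at this output position is [0 0 0 / -1 -2 0 / 5 -2 -1]. Elementwise product with the kernel and sum: 0·-1 + 0·1 + -1·-1 + 0·-1 + 5·1 + -2·1 + -1·1.

5 3 -5 -15
-1 -9 8 -1
3 3 -4 -5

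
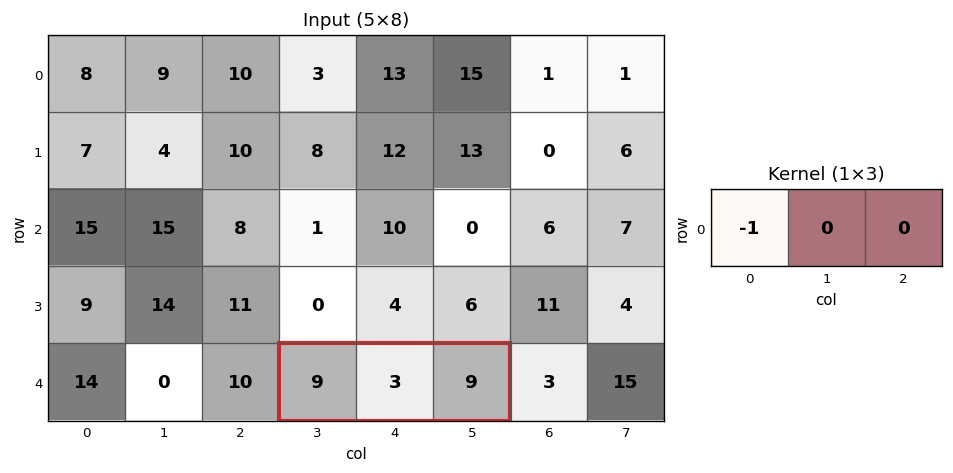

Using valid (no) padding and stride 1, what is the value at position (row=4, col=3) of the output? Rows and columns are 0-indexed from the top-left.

The receptive field on the input at this output position is [9 3 9]. Elementwise product with the kernel and sum: 9·-1.

-9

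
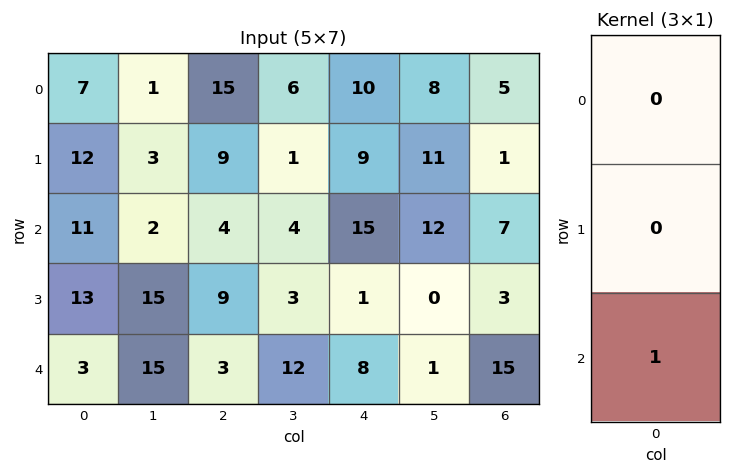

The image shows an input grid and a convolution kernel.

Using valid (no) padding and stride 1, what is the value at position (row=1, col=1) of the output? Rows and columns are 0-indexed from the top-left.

The receptive field on the input at this output position is [3 / 2 / 15]. Elementwise product with the kernel and sum: 15·1.

15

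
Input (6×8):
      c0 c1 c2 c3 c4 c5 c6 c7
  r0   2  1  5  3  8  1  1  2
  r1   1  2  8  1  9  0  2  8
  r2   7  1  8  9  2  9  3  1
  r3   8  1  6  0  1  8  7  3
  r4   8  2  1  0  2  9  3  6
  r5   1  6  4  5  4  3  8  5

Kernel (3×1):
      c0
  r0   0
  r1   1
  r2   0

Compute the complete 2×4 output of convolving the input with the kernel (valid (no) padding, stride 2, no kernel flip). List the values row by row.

1 8 9 2
8 6 1 7

Output[0,0]: The receptive field on the input at this output position is [2 / 1 / 7]. Elementwise product with the kernel and sum: 1·1.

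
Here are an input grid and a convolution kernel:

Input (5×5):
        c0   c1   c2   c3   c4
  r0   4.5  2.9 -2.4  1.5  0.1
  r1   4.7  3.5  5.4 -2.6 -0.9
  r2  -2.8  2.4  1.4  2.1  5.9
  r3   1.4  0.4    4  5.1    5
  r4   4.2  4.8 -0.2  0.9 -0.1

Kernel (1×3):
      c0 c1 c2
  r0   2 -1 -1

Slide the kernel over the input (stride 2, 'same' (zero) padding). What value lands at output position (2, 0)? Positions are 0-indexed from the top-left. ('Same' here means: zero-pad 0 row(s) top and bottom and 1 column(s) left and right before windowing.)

-9

The receptive field on the zero-padded input at this output position is [0 4.2 4.8]. Elementwise product with the kernel and sum: 0·2 + 4.2·-1 + 4.8·-1.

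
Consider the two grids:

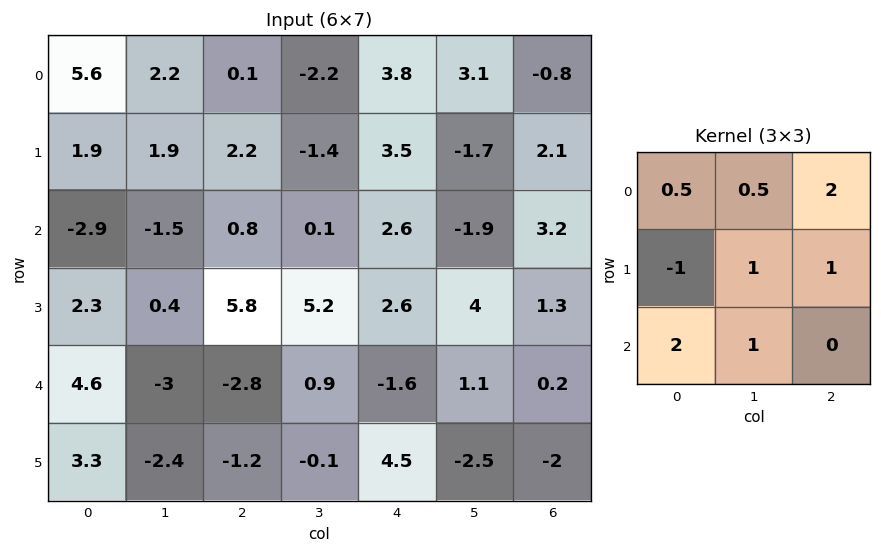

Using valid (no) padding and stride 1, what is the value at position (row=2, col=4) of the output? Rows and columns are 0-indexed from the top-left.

7.35

The receptive field on the input at this output position is [2.6 -1.9 3.2 / 2.6 4 1.3 / -1.6 1.1 0.2]. Elementwise product with the kernel and sum: 2.6·0.5 + -1.9·0.5 + 3.2·2 + 2.6·-1 + 4·1 + 1.3·1 + -1.6·2 + 1.1·1.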